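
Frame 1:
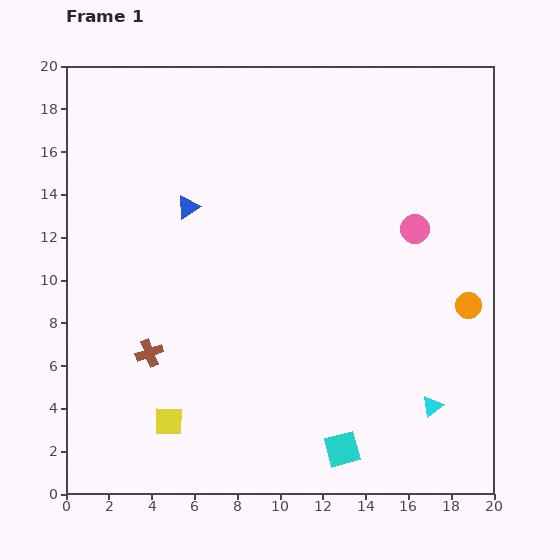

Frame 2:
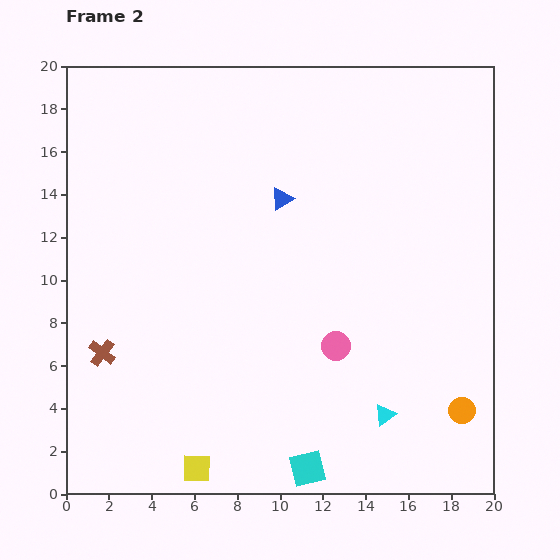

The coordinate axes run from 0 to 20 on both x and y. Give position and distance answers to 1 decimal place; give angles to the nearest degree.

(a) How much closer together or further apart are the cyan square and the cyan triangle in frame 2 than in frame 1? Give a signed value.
-0.3

Distance in frame 1: 4.7. Distance in frame 2: 4.4.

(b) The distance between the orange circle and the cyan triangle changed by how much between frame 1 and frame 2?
-1.4

Distance in frame 1: 5.0. Distance in frame 2: 3.6.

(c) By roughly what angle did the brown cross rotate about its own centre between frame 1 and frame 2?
33° counter-clockwise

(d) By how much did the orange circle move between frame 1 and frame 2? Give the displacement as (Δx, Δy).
(-0.3, -4.9)

The orange circle was at (18.8, 8.8) in frame 1 and (18.5, 3.9) in frame 2.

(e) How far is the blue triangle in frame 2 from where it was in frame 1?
4.4

The blue triangle moved from (5.7, 13.4) to (10.1, 13.8), a distance of √(4.4² + 0.4²) ≈ 4.4.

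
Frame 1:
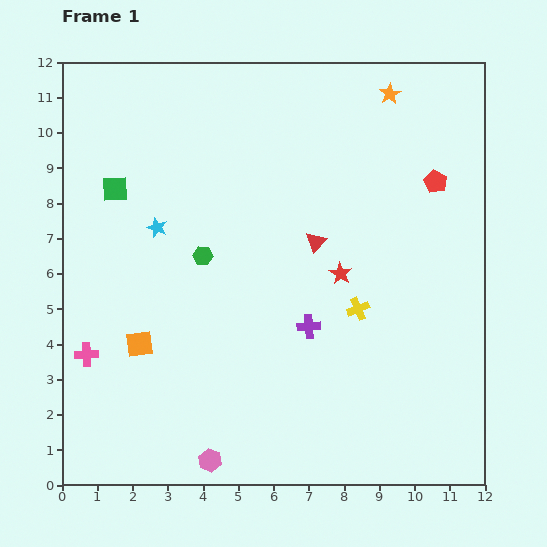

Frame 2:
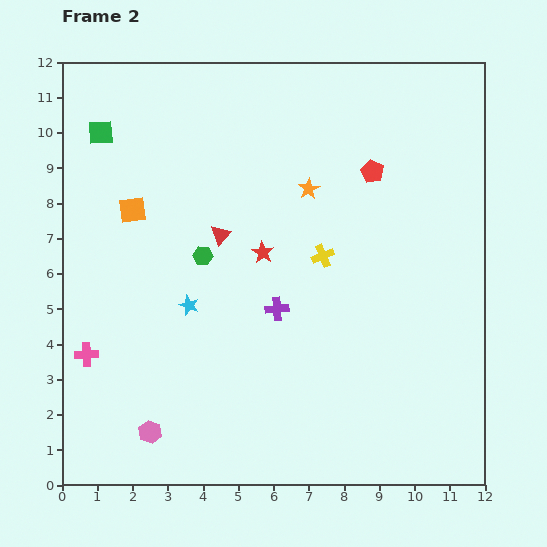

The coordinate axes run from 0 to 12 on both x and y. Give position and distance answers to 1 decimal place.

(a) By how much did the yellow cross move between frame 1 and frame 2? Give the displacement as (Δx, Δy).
(-1.0, 1.5)

The yellow cross was at (8.4, 5.0) in frame 1 and (7.4, 6.5) in frame 2.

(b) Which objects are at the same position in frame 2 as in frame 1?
the pink cross, the green hexagon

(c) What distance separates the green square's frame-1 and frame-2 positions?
1.6

The green square moved from (1.5, 8.4) to (1.1, 10.0), a distance of √(0.4² + 1.6²) ≈ 1.6.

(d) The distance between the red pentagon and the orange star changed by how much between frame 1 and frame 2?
-0.9

Distance in frame 1: 2.8. Distance in frame 2: 1.9.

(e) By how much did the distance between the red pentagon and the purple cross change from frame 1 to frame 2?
-0.8

Distance in frame 1: 5.5. Distance in frame 2: 4.7.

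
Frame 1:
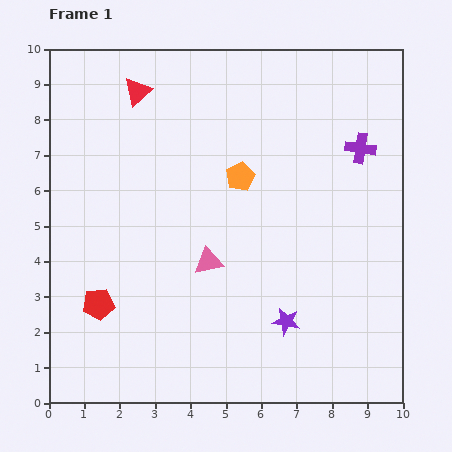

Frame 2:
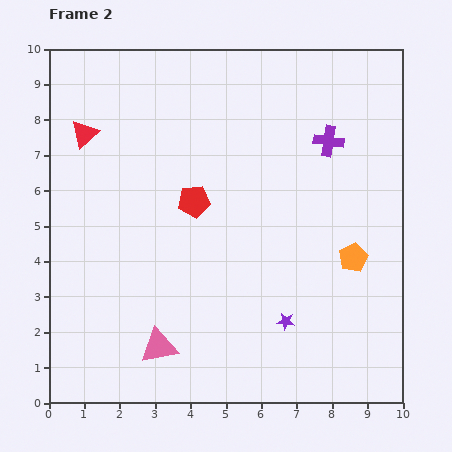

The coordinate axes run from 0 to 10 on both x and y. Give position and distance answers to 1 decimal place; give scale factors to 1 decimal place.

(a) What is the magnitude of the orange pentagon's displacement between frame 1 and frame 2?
3.9

The orange pentagon moved from (5.4, 6.4) to (8.6, 4.1), a distance of √(3.2² + 2.3²) ≈ 3.9.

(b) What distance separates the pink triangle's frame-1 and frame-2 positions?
2.8

The pink triangle moved from (4.5, 4.0) to (3.1, 1.6), a distance of √(1.4² + 2.4²) ≈ 2.8.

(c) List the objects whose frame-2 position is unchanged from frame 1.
the purple star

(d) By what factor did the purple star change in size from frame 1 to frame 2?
0.6×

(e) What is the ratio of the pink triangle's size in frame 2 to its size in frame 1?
1.3×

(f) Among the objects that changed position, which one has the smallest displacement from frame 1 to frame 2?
the purple cross

(moved 0.9)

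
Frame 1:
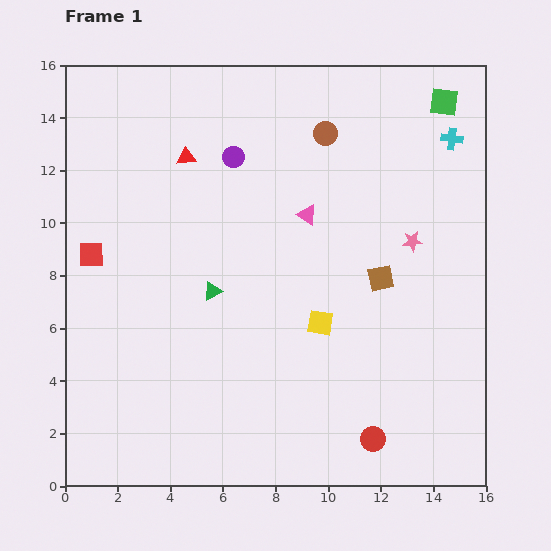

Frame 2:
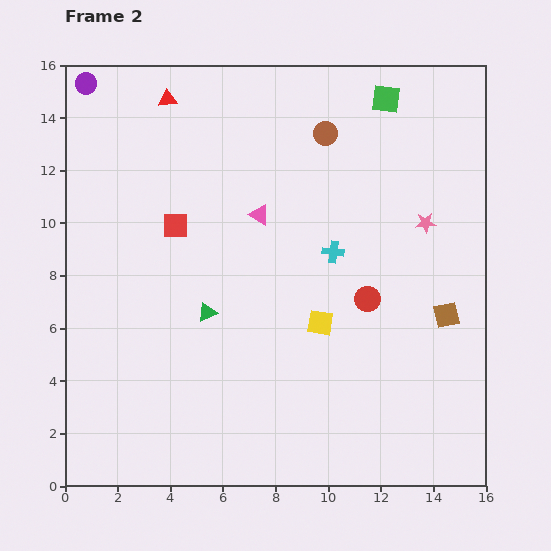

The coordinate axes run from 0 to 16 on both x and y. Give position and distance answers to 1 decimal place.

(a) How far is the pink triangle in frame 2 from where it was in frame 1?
1.8

The pink triangle moved from (9.2, 10.3) to (7.4, 10.3), a distance of √(1.8² + 0.0²) ≈ 1.8.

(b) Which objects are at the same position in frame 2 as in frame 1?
the brown circle, the yellow square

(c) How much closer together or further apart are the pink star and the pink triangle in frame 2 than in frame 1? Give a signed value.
+2.2

Distance in frame 1: 4.1. Distance in frame 2: 6.3.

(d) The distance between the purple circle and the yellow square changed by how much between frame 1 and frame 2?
+5.6

Distance in frame 1: 7.1. Distance in frame 2: 12.7.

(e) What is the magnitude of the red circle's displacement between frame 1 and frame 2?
5.3

The red circle moved from (11.7, 1.8) to (11.5, 7.1), a distance of √(0.2² + 5.3²) ≈ 5.3.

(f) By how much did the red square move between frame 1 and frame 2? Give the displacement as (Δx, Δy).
(3.2, 1.1)

The red square was at (1.0, 8.8) in frame 1 and (4.2, 9.9) in frame 2.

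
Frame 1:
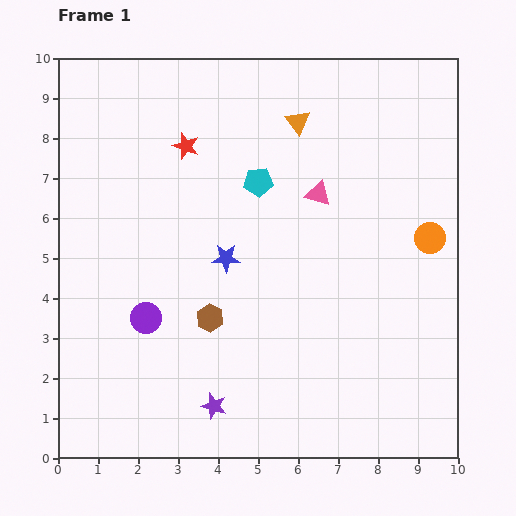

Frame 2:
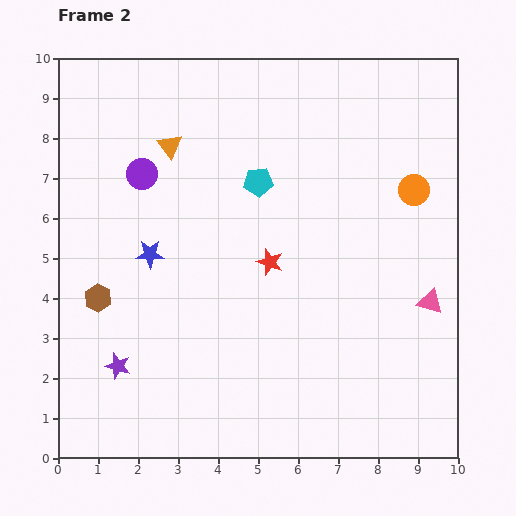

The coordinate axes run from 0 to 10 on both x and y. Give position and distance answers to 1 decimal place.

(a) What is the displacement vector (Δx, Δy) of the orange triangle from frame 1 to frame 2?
(-3.2, -0.6)

The orange triangle was at (6.0, 8.4) in frame 1 and (2.8, 7.8) in frame 2.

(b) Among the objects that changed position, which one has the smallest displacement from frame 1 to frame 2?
the orange circle

(moved 1.3)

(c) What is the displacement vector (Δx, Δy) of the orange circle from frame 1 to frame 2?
(-0.4, 1.2)

The orange circle was at (9.3, 5.5) in frame 1 and (8.9, 6.7) in frame 2.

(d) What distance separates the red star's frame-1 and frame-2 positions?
3.6

The red star moved from (3.2, 7.8) to (5.3, 4.9), a distance of √(2.1² + 2.9²) ≈ 3.6.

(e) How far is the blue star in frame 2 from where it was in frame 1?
1.9

The blue star moved from (4.2, 5.0) to (2.3, 5.1), a distance of √(1.9² + 0.1²) ≈ 1.9.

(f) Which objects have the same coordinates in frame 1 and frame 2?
the cyan pentagon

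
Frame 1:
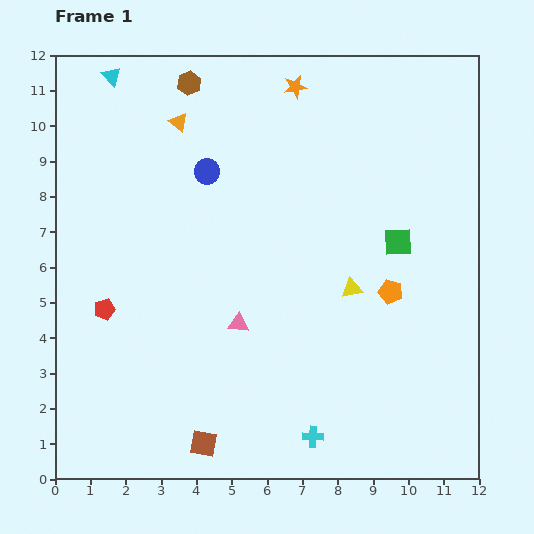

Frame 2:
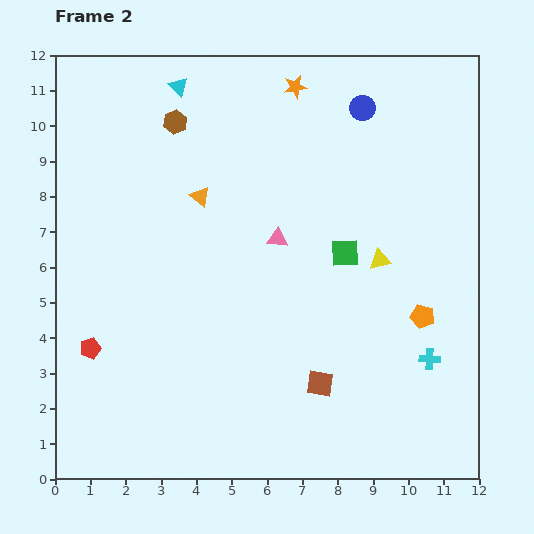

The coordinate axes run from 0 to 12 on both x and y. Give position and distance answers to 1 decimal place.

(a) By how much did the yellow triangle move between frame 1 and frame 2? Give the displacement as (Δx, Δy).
(0.8, 0.8)

The yellow triangle was at (8.4, 5.4) in frame 1 and (9.2, 6.2) in frame 2.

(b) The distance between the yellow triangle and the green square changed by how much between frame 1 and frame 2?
-0.8

Distance in frame 1: 1.8. Distance in frame 2: 1.0.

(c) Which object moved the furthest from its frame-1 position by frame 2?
the blue circle

(moved 4.8; next 4.0)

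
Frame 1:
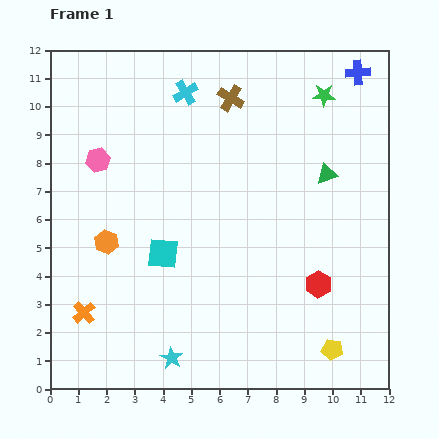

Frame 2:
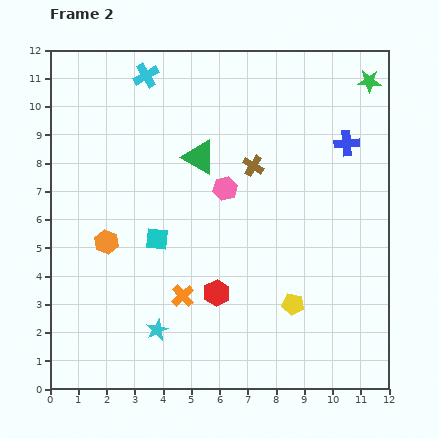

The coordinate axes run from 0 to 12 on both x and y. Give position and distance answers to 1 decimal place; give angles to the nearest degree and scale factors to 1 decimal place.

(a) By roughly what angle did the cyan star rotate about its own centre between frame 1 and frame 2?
16° clockwise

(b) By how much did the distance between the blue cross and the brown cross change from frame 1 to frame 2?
-1.2

Distance in frame 1: 4.6. Distance in frame 2: 3.4.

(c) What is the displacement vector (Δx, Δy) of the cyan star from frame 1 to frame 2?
(-0.5, 1.0)

The cyan star was at (4.3, 1.1) in frame 1 and (3.8, 2.1) in frame 2.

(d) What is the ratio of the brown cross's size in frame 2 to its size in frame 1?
0.8×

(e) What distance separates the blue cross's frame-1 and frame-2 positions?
2.5

The blue cross moved from (10.9, 11.2) to (10.5, 8.7), a distance of √(0.4² + 2.5²) ≈ 2.5.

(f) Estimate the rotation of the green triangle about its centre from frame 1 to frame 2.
48° clockwise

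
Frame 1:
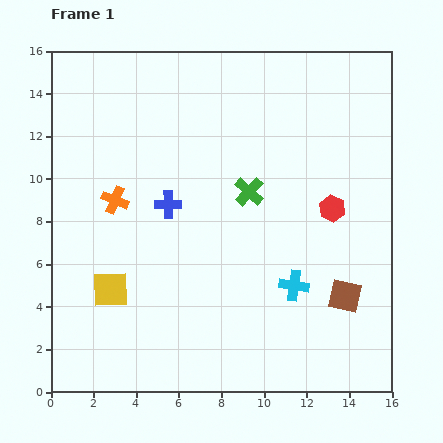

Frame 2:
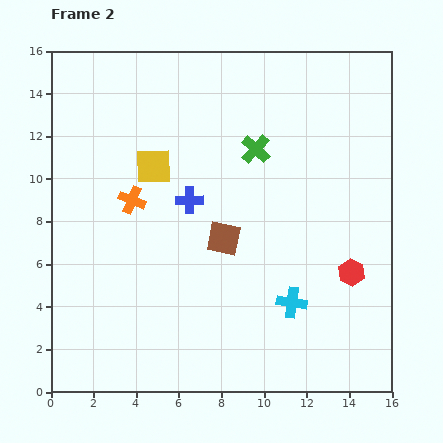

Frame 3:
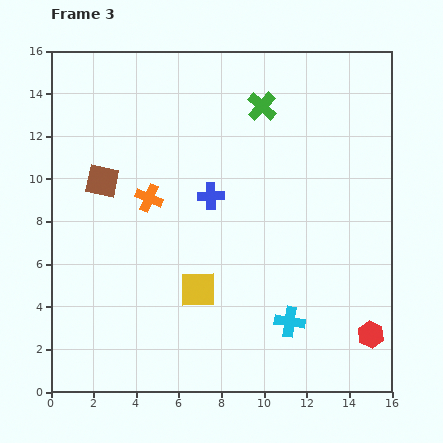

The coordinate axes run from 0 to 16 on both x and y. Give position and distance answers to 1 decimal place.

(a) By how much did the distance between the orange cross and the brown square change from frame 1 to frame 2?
-7.0

Distance in frame 1: 11.7. Distance in frame 2: 4.7.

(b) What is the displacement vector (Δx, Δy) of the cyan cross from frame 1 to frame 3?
(-0.2, -1.7)

The cyan cross was at (11.4, 5.0) in frame 1 and (11.2, 3.3) in frame 3.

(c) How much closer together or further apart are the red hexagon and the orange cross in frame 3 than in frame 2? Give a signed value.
+1.4

Distance in frame 2: 10.8. Distance in frame 3: 12.2.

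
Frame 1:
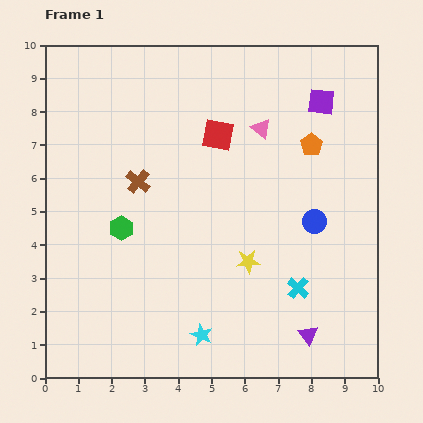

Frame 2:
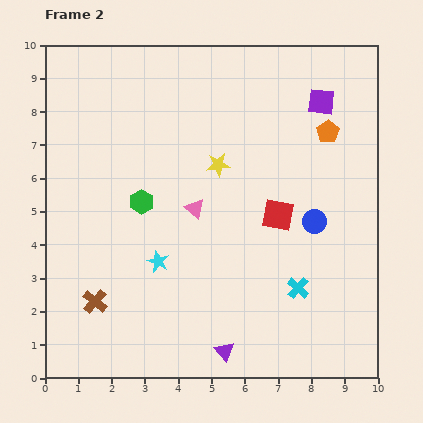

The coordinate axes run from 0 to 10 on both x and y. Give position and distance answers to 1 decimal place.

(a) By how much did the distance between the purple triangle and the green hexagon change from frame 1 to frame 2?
-1.3

Distance in frame 1: 6.4. Distance in frame 2: 5.1.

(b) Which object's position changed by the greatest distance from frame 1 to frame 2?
the brown cross

(moved 3.8; next 3.1)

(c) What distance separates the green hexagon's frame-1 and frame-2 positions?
1.0

The green hexagon moved from (2.3, 4.5) to (2.9, 5.3), a distance of √(0.6² + 0.8²) ≈ 1.0.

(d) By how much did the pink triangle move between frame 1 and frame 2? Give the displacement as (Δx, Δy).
(-2.0, -2.4)

The pink triangle was at (6.5, 7.5) in frame 1 and (4.5, 5.1) in frame 2.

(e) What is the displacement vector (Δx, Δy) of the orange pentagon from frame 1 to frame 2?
(0.5, 0.4)

The orange pentagon was at (8.0, 7.0) in frame 1 and (8.5, 7.4) in frame 2.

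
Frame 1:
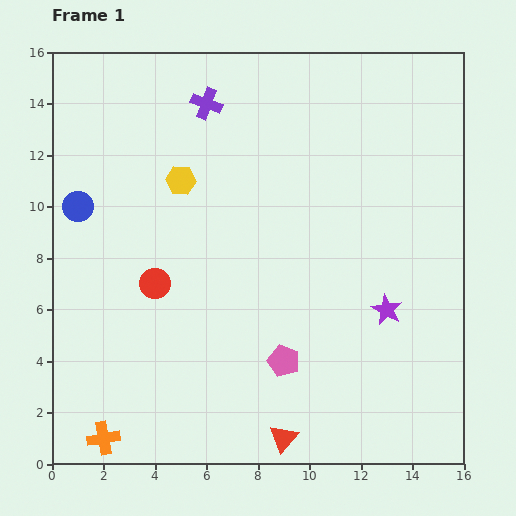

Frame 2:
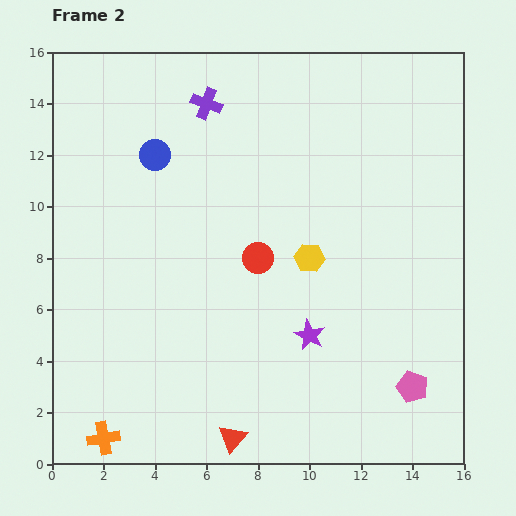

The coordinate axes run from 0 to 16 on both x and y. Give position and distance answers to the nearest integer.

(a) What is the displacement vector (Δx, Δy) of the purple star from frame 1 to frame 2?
(-3, -1)

The purple star was at (13, 6) in frame 1 and (10, 5) in frame 2.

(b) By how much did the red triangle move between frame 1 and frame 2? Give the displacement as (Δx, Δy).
(-2, 0)

The red triangle was at (9, 1) in frame 1 and (7, 1) in frame 2.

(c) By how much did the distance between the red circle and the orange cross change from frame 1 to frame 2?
+3

Distance in frame 1: 6. Distance in frame 2: 9.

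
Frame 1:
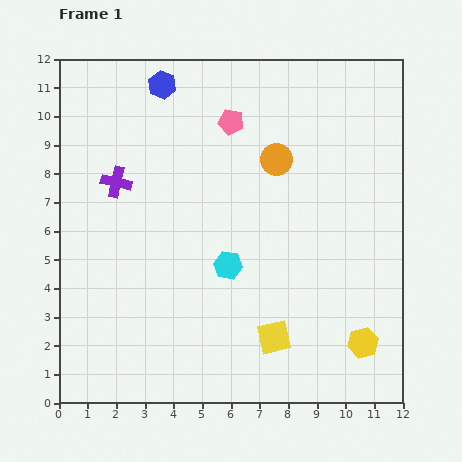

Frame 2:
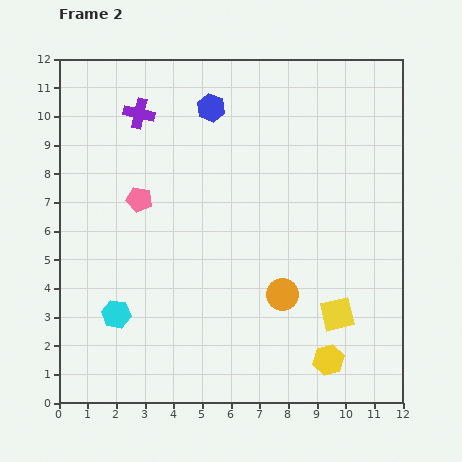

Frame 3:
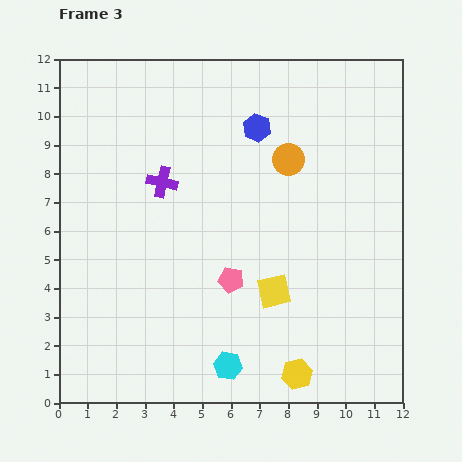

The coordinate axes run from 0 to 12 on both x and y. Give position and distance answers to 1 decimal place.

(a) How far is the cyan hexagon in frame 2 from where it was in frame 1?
4.3

The cyan hexagon moved from (5.9, 4.8) to (2.0, 3.1), a distance of √(3.9² + 1.7²) ≈ 4.3.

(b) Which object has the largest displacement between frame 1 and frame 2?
the orange circle

(moved 4.7; next 4.3)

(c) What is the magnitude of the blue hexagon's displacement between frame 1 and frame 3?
3.6

The blue hexagon moved from (3.6, 11.1) to (6.9, 9.6), a distance of √(3.3² + 1.5²) ≈ 3.6.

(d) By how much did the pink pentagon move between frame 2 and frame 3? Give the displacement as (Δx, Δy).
(3.2, -2.8)

The pink pentagon was at (2.8, 7.1) in frame 2 and (6.0, 4.3) in frame 3.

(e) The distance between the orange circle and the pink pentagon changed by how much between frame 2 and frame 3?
-1.3

Distance in frame 2: 6.0. Distance in frame 3: 4.7.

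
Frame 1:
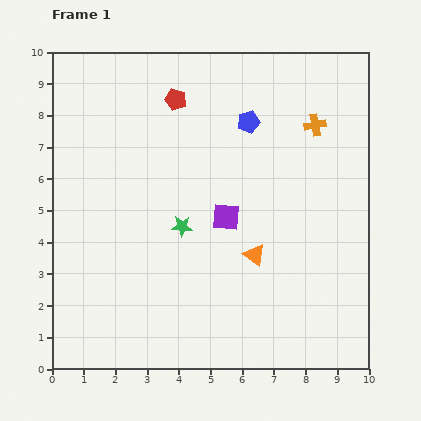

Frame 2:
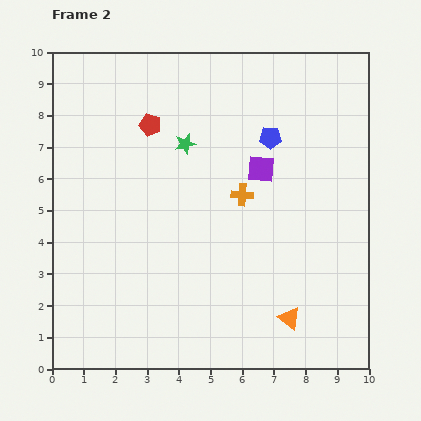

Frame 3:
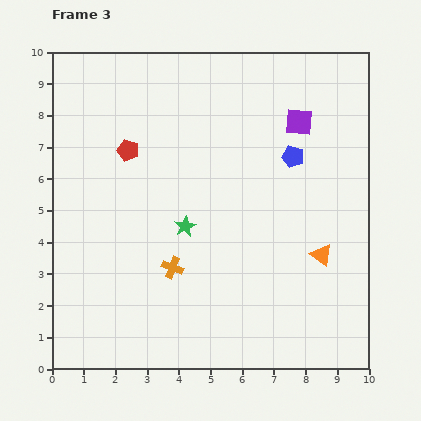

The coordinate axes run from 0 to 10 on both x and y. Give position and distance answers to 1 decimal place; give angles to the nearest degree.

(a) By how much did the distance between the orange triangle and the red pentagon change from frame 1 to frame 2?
+2.0

Distance in frame 1: 5.5. Distance in frame 2: 7.5.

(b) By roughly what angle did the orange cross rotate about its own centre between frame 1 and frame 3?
31° clockwise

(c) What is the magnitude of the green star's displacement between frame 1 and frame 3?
0.1

The green star moved from (4.1, 4.5) to (4.2, 4.5), a distance of √(0.1² + 0.0²) ≈ 0.1.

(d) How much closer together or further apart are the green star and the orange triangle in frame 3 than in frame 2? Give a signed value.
-2.0

Distance in frame 2: 6.4. Distance in frame 3: 4.4.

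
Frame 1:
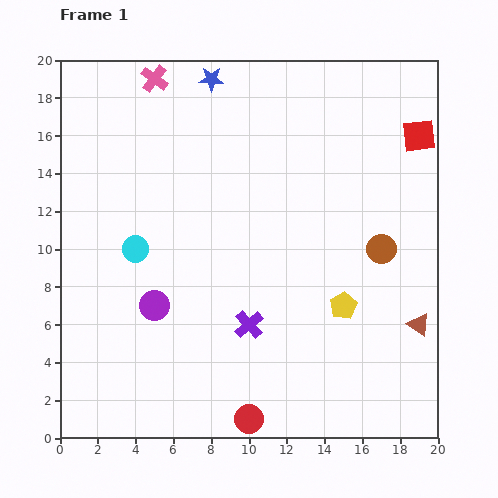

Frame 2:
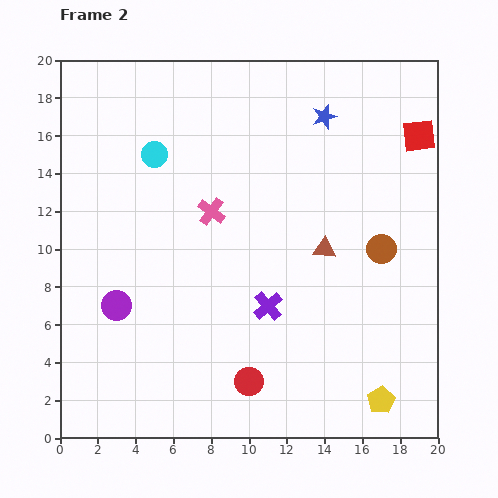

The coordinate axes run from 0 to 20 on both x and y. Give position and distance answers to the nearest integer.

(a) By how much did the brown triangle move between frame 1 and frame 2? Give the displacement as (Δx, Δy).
(-5, 4)

The brown triangle was at (19, 6) in frame 1 and (14, 10) in frame 2.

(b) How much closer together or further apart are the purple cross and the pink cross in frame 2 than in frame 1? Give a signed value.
-8

Distance in frame 1: 14. Distance in frame 2: 6.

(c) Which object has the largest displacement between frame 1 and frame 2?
the pink cross

(moved 8; next 6)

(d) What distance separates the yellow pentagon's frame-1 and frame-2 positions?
5

The yellow pentagon moved from (15, 7) to (17, 2), a distance of √(2² + 5²) ≈ 5.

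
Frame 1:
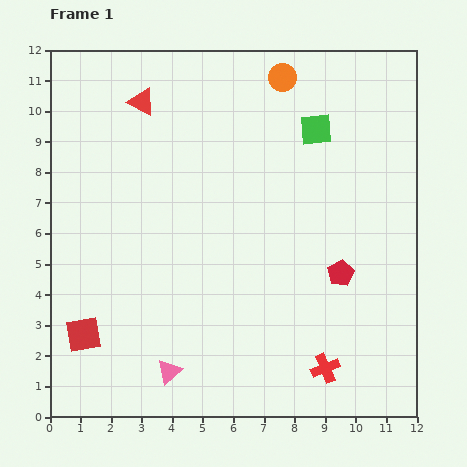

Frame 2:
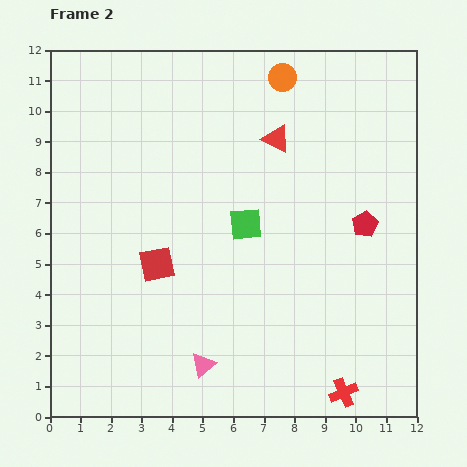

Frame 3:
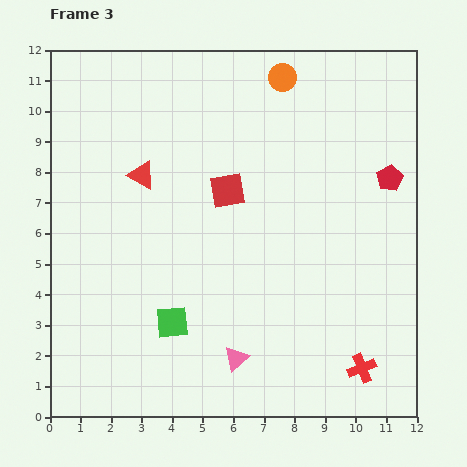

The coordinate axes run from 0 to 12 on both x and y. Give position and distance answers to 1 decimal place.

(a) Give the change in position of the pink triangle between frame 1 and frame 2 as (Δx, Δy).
(1.1, 0.2)

The pink triangle was at (3.9, 1.5) in frame 1 and (5.0, 1.7) in frame 2.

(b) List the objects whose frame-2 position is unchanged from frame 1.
the orange circle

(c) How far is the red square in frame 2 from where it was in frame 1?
3.3

The red square moved from (1.1, 2.7) to (3.5, 5.0), a distance of √(2.4² + 2.3²) ≈ 3.3.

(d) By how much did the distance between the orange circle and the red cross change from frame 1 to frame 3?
+0.2

Distance in frame 1: 9.6. Distance in frame 3: 9.8.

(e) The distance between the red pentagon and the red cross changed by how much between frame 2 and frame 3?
+0.8

Distance in frame 2: 5.5. Distance in frame 3: 6.3.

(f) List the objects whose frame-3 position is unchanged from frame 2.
the orange circle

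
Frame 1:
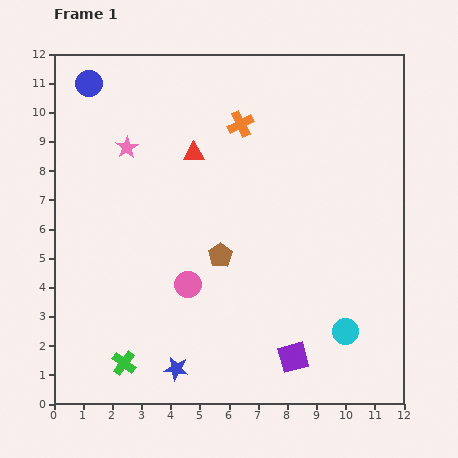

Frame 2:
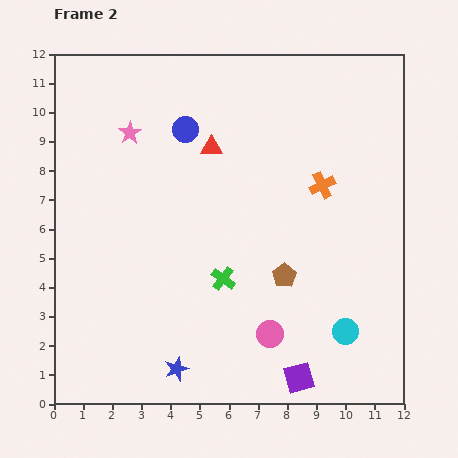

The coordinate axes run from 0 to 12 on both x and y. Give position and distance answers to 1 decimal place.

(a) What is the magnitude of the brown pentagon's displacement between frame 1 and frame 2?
2.3

The brown pentagon moved from (5.7, 5.1) to (7.9, 4.4), a distance of √(2.2² + 0.7²) ≈ 2.3.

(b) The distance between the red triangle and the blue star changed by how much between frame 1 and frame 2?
+0.3

Distance in frame 1: 7.4. Distance in frame 2: 7.7.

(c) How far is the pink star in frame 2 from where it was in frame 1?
0.5

The pink star moved from (2.5, 8.8) to (2.6, 9.3), a distance of √(0.1² + 0.5²) ≈ 0.5.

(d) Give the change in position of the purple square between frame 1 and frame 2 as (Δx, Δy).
(0.2, -0.7)

The purple square was at (8.2, 1.6) in frame 1 and (8.4, 0.9) in frame 2.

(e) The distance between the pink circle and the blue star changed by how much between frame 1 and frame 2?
+0.5

Distance in frame 1: 2.9. Distance in frame 2: 3.4.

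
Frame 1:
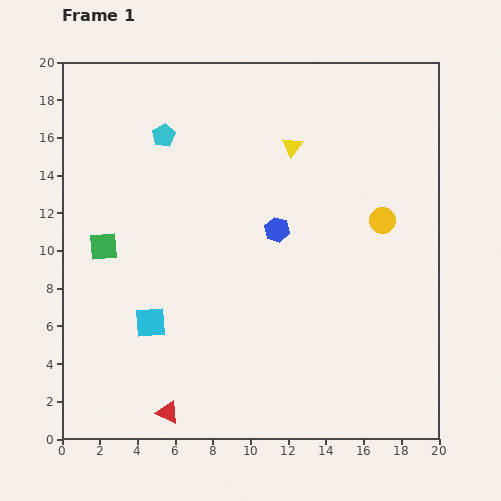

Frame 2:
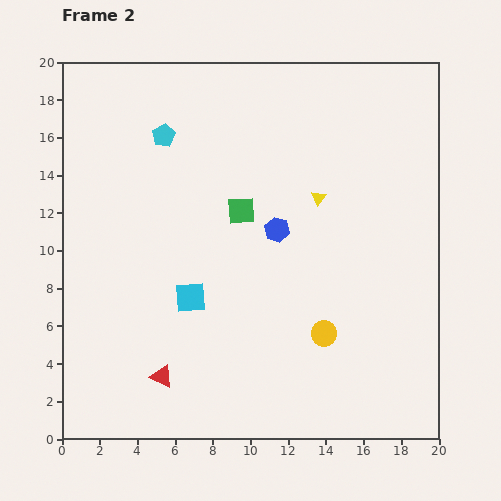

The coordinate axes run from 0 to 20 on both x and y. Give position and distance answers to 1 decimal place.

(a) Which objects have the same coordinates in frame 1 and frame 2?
the cyan pentagon, the blue hexagon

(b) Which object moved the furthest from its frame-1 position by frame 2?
the green square

(moved 7.5; next 6.8)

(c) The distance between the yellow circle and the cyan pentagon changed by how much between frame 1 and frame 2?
+1.1

Distance in frame 1: 12.4. Distance in frame 2: 13.5.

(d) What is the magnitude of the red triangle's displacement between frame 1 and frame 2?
1.9

The red triangle moved from (5.6, 1.4) to (5.3, 3.3), a distance of √(0.3² + 1.9²) ≈ 1.9.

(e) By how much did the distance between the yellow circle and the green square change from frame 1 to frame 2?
-7.1

Distance in frame 1: 14.9. Distance in frame 2: 7.8.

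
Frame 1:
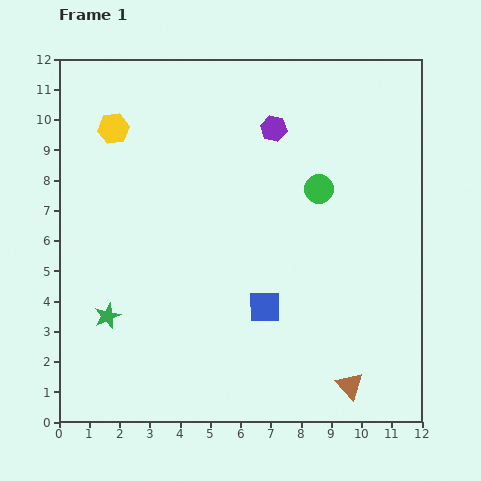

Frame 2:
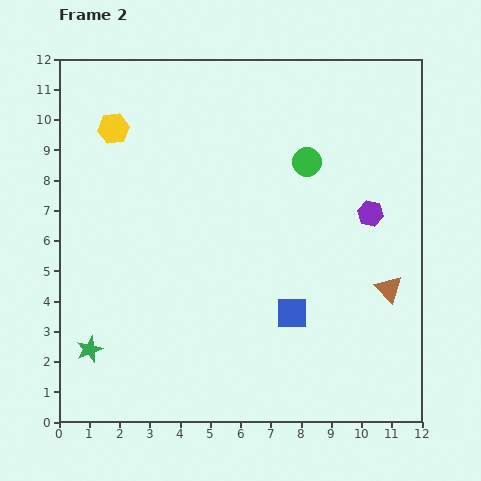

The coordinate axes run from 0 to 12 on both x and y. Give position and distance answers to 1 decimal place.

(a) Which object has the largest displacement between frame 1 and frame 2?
the purple hexagon

(moved 4.3; next 3.5)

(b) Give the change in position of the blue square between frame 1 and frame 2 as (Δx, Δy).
(0.9, -0.2)

The blue square was at (6.8, 3.8) in frame 1 and (7.7, 3.6) in frame 2.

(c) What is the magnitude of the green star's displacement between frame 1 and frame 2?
1.3

The green star moved from (1.6, 3.5) to (1.0, 2.4), a distance of √(0.6² + 1.1²) ≈ 1.3.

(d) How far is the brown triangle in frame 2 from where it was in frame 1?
3.5

The brown triangle moved from (9.6, 1.2) to (10.9, 4.4), a distance of √(1.3² + 3.2²) ≈ 3.5.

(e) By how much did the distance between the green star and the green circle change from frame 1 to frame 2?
+1.3

Distance in frame 1: 8.2. Distance in frame 2: 9.5.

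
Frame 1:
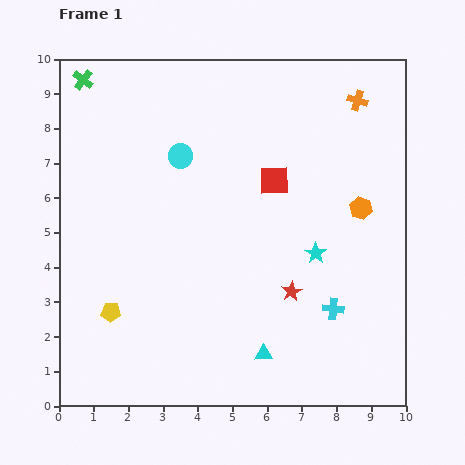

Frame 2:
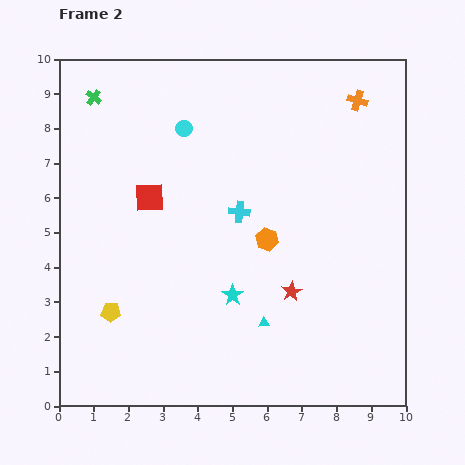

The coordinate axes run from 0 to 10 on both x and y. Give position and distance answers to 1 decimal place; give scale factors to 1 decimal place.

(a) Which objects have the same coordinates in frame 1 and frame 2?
the red star, the orange cross, the yellow pentagon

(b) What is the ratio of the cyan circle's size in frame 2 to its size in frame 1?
0.7×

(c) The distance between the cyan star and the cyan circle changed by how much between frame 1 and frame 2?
+0.2

Distance in frame 1: 4.8. Distance in frame 2: 5.0.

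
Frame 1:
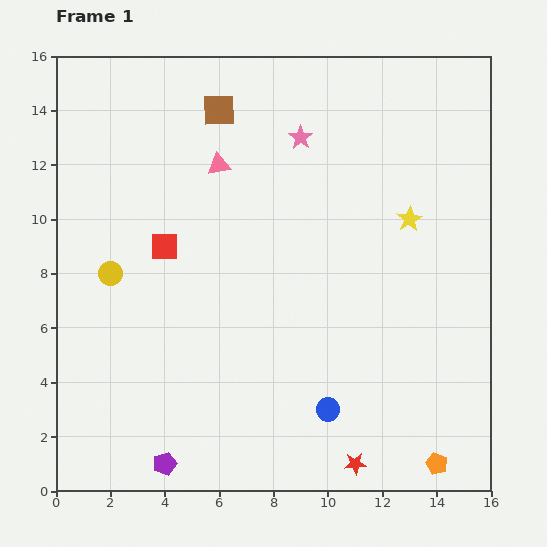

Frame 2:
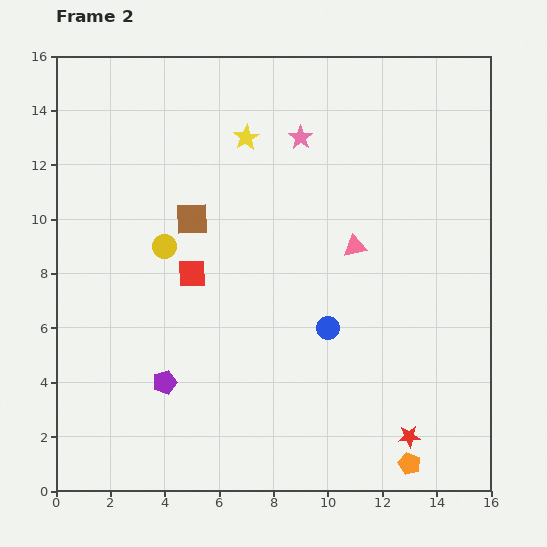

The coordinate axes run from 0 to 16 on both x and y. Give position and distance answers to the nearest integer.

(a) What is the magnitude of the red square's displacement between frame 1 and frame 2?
1

The red square moved from (4, 9) to (5, 8), a distance of √(1² + 1²) ≈ 1.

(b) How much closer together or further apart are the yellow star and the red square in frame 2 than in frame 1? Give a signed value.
-4

Distance in frame 1: 9. Distance in frame 2: 5.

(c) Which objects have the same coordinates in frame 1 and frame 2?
the pink star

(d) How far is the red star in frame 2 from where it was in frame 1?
2

The red star moved from (11, 1) to (13, 2), a distance of √(2² + 1²) ≈ 2.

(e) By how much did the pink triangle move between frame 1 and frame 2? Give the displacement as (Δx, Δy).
(5, -3)

The pink triangle was at (6, 12) in frame 1 and (11, 9) in frame 2.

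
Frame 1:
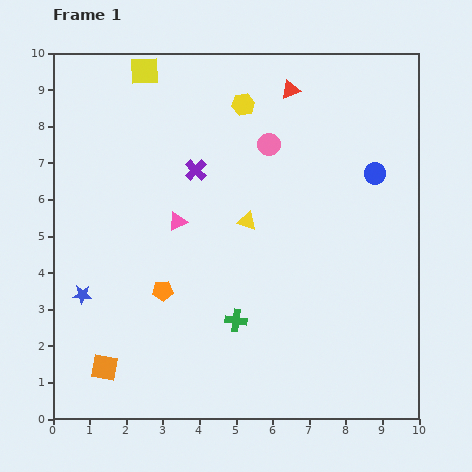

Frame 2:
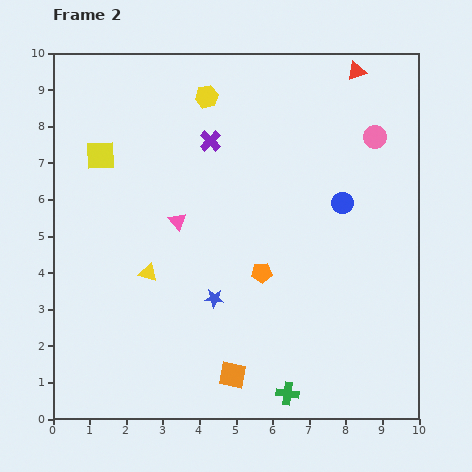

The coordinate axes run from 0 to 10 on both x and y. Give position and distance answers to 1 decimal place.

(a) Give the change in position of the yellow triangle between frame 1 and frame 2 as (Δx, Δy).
(-2.7, -1.4)

The yellow triangle was at (5.3, 5.4) in frame 1 and (2.6, 4.0) in frame 2.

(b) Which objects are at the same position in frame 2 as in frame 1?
the pink triangle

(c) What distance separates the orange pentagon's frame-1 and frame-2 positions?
2.7

The orange pentagon moved from (3.0, 3.5) to (5.7, 4.0), a distance of √(2.7² + 0.5²) ≈ 2.7.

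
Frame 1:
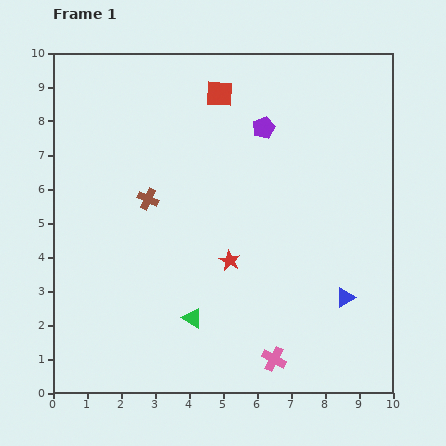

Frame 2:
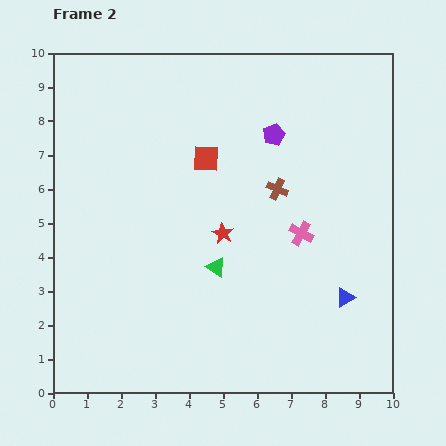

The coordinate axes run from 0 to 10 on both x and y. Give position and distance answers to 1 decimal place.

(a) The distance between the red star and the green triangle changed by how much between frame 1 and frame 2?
-1.0

Distance in frame 1: 2.0. Distance in frame 2: 1.0.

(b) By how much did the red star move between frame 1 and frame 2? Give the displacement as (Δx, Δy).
(-0.2, 0.8)

The red star was at (5.2, 3.9) in frame 1 and (5.0, 4.7) in frame 2.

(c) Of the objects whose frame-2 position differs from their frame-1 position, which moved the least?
the purple pentagon

(moved 0.4)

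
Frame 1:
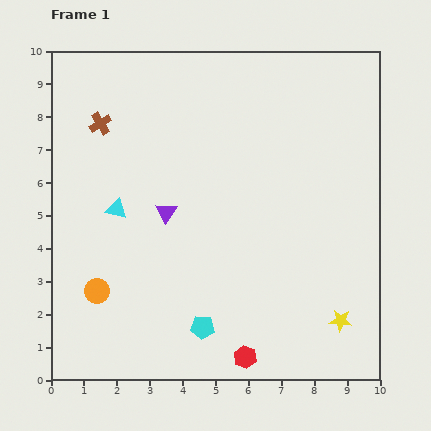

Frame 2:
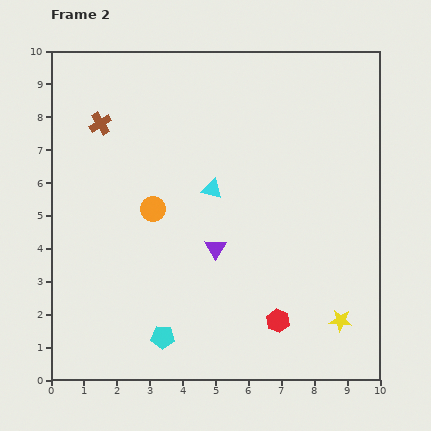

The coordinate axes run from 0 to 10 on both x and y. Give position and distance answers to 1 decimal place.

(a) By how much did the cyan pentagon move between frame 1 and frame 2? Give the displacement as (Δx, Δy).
(-1.2, -0.3)

The cyan pentagon was at (4.6, 1.6) in frame 1 and (3.4, 1.3) in frame 2.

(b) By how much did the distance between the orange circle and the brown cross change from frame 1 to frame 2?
-2.0

Distance in frame 1: 5.1. Distance in frame 2: 3.1.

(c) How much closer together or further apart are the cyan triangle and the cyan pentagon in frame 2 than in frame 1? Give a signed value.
+0.3

Distance in frame 1: 4.4. Distance in frame 2: 4.7.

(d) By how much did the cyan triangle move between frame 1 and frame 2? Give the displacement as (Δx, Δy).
(2.9, 0.6)

The cyan triangle was at (2.0, 5.2) in frame 1 and (4.9, 5.8) in frame 2.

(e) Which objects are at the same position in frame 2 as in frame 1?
the yellow star, the brown cross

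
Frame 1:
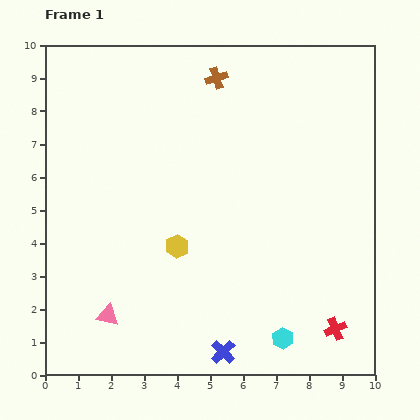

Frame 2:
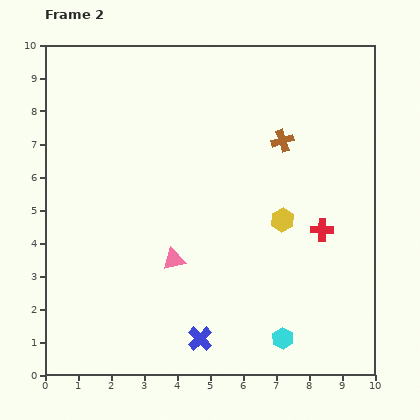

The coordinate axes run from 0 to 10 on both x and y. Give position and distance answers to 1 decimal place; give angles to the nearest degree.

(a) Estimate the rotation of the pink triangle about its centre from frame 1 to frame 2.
29° counter-clockwise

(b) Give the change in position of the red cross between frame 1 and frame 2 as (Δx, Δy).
(-0.4, 3.0)

The red cross was at (8.8, 1.4) in frame 1 and (8.4, 4.4) in frame 2.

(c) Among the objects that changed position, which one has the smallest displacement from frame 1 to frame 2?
the blue cross

(moved 0.8)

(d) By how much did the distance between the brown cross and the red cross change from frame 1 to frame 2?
-5.4

Distance in frame 1: 8.4. Distance in frame 2: 3.0.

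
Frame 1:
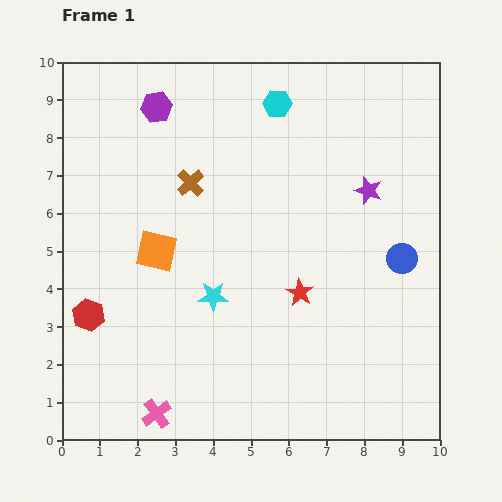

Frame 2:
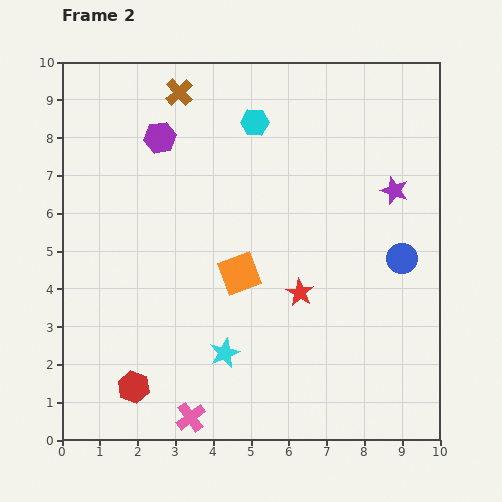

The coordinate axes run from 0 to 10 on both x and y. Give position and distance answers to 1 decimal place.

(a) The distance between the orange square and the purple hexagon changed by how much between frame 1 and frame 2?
+0.4

Distance in frame 1: 3.8. Distance in frame 2: 4.2.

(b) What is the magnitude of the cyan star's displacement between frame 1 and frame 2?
1.5

The cyan star moved from (4.0, 3.8) to (4.3, 2.3), a distance of √(0.3² + 1.5²) ≈ 1.5.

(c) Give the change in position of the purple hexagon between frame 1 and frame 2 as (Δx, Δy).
(0.1, -0.8)

The purple hexagon was at (2.5, 8.8) in frame 1 and (2.6, 8.0) in frame 2.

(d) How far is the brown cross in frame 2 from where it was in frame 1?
2.4

The brown cross moved from (3.4, 6.8) to (3.1, 9.2), a distance of √(0.3² + 2.4²) ≈ 2.4.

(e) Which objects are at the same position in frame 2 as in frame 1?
the red star, the blue circle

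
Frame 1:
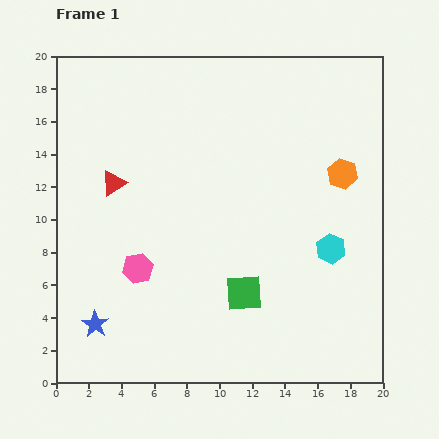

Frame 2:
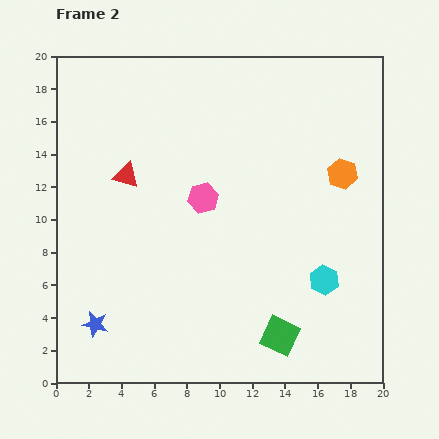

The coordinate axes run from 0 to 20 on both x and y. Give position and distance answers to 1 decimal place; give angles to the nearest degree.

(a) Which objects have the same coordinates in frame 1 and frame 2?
the blue star, the orange hexagon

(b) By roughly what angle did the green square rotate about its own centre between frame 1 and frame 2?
30° clockwise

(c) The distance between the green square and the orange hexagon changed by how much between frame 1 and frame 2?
+1.2

Distance in frame 1: 9.4. Distance in frame 2: 10.6.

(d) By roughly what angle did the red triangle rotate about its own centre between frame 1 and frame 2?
48° clockwise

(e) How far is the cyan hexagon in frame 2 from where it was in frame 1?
1.9

The cyan hexagon moved from (16.8, 8.2) to (16.4, 6.3), a distance of √(0.4² + 1.9²) ≈ 1.9.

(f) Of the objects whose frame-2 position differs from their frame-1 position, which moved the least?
the red triangle

(moved 0.9)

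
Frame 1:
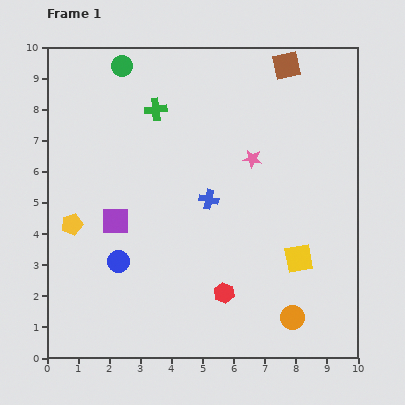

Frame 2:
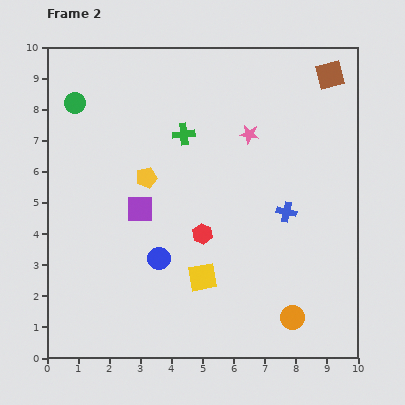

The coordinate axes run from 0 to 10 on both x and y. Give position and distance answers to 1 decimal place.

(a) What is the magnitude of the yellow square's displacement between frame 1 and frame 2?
3.2

The yellow square moved from (8.1, 3.2) to (5.0, 2.6), a distance of √(3.1² + 0.6²) ≈ 3.2.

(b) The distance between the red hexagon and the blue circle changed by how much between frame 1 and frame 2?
-1.9

Distance in frame 1: 3.5. Distance in frame 2: 1.6.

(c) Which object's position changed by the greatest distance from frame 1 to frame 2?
the yellow square

(moved 3.2; next 2.8)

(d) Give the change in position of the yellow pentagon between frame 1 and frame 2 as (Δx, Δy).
(2.4, 1.5)

The yellow pentagon was at (0.8, 4.3) in frame 1 and (3.2, 5.8) in frame 2.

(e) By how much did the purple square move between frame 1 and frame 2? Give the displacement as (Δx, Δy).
(0.8, 0.4)

The purple square was at (2.2, 4.4) in frame 1 and (3.0, 4.8) in frame 2.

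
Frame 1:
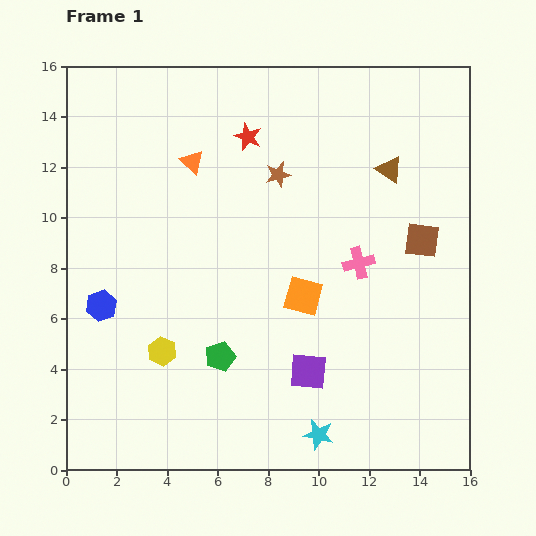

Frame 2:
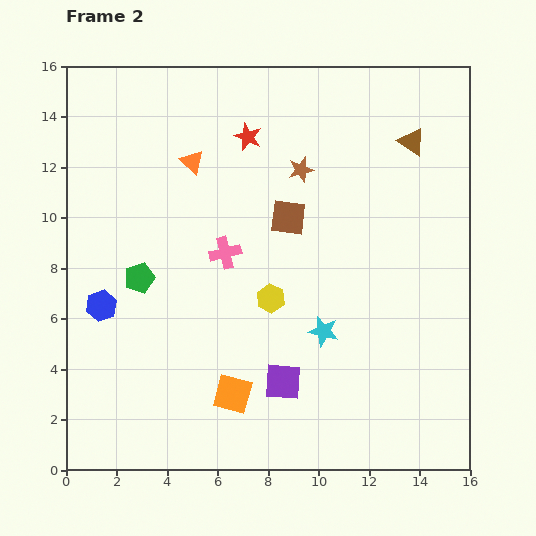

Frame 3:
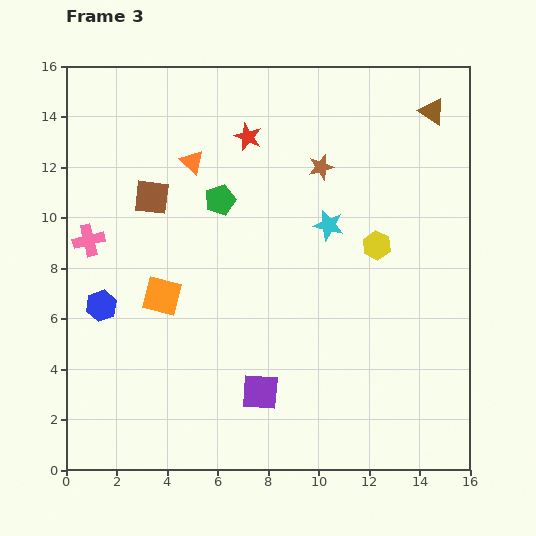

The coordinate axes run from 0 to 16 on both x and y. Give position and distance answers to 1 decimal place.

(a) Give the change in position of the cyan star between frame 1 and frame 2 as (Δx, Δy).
(0.2, 4.1)

The cyan star was at (10.0, 1.4) in frame 1 and (10.2, 5.5) in frame 2.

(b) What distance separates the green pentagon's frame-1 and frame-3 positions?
6.2

The green pentagon moved from (6.1, 4.5) to (6.1, 10.7), a distance of √(0.0² + 6.2²) ≈ 6.2.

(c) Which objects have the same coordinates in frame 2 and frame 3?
the blue hexagon, the orange triangle, the red star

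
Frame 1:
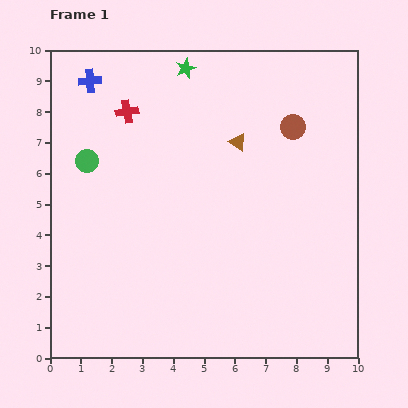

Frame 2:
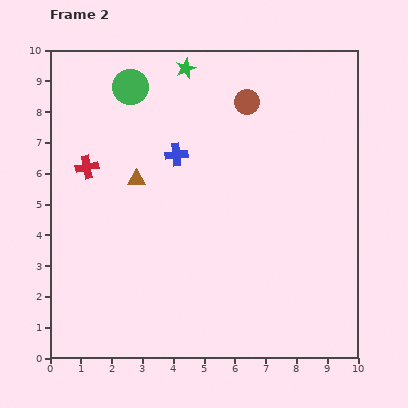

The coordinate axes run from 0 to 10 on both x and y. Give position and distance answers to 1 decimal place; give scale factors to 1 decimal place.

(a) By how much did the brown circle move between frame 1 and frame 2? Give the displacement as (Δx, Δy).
(-1.5, 0.8)

The brown circle was at (7.9, 7.5) in frame 1 and (6.4, 8.3) in frame 2.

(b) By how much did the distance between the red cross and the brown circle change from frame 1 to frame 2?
+0.2

Distance in frame 1: 5.4. Distance in frame 2: 5.6.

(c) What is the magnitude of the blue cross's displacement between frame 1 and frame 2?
3.7

The blue cross moved from (1.3, 9.0) to (4.1, 6.6), a distance of √(2.8² + 2.4²) ≈ 3.7.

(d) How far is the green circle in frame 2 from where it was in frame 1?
2.8

The green circle moved from (1.2, 6.4) to (2.6, 8.8), a distance of √(1.4² + 2.4²) ≈ 2.8.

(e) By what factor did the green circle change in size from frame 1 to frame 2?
1.6×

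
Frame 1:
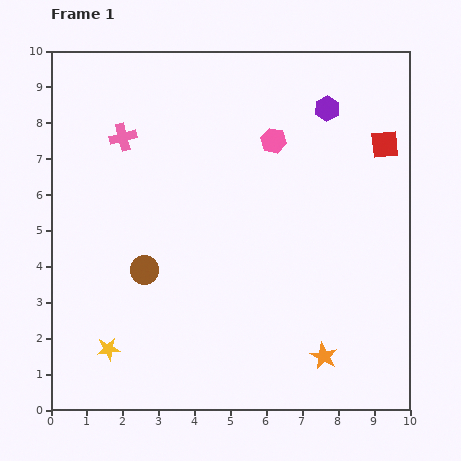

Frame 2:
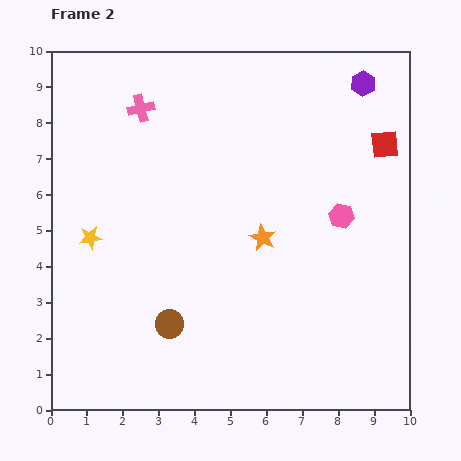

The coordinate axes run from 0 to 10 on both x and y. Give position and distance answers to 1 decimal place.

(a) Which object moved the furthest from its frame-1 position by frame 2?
the orange star

(moved 3.7; next 3.1)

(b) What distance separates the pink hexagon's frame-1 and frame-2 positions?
2.8

The pink hexagon moved from (6.2, 7.5) to (8.1, 5.4), a distance of √(1.9² + 2.1²) ≈ 2.8.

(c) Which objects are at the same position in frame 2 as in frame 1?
the red square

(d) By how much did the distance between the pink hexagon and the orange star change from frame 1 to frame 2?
-3.9

Distance in frame 1: 6.2. Distance in frame 2: 2.3.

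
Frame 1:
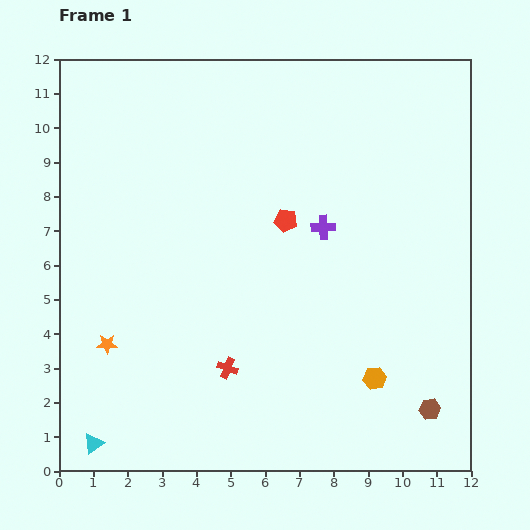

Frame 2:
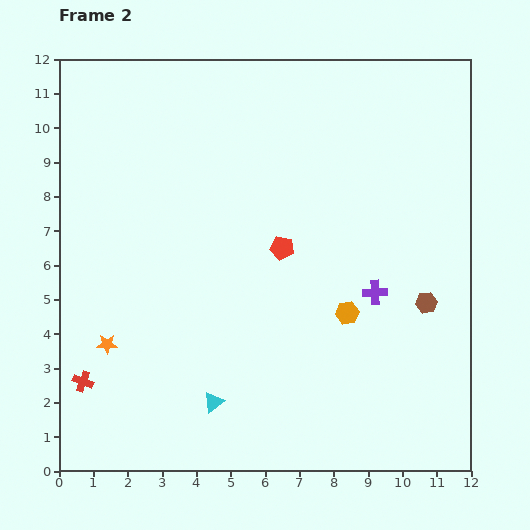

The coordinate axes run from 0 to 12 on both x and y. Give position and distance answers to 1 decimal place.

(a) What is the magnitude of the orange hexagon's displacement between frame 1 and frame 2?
2.1

The orange hexagon moved from (9.2, 2.7) to (8.4, 4.6), a distance of √(0.8² + 1.9²) ≈ 2.1.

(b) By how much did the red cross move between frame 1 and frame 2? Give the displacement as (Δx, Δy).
(-4.2, -0.4)

The red cross was at (4.9, 3.0) in frame 1 and (0.7, 2.6) in frame 2.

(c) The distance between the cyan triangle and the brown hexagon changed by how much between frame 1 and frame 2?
-3.1

Distance in frame 1: 9.9. Distance in frame 2: 6.8.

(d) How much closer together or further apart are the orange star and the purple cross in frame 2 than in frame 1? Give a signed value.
+0.7

Distance in frame 1: 7.2. Distance in frame 2: 7.9.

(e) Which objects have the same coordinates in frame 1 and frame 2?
the orange star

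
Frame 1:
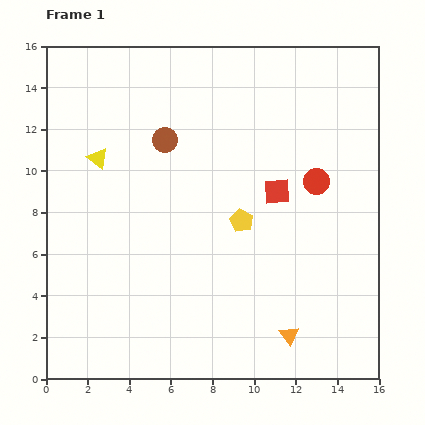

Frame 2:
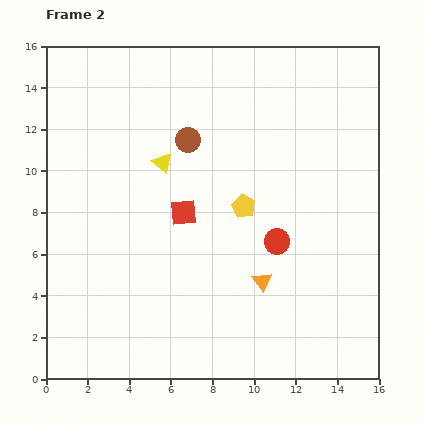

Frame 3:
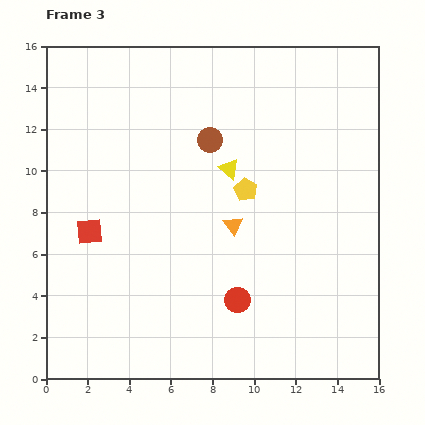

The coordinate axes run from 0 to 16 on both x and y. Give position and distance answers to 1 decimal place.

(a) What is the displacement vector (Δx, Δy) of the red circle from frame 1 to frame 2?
(-1.9, -2.9)

The red circle was at (13.0, 9.5) in frame 1 and (11.1, 6.6) in frame 2.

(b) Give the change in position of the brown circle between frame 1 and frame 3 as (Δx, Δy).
(2.2, 0.0)

The brown circle was at (5.7, 11.5) in frame 1 and (7.9, 11.5) in frame 3.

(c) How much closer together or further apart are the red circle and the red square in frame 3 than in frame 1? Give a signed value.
+5.8

Distance in frame 1: 2.0. Distance in frame 3: 7.8.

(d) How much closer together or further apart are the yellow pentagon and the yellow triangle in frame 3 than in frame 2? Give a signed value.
-3.1

Distance in frame 2: 4.4. Distance in frame 3: 1.3.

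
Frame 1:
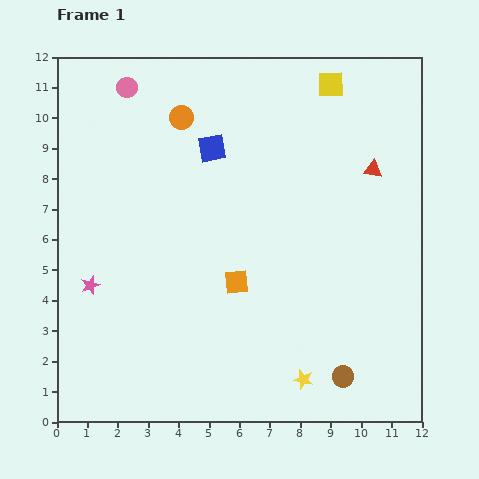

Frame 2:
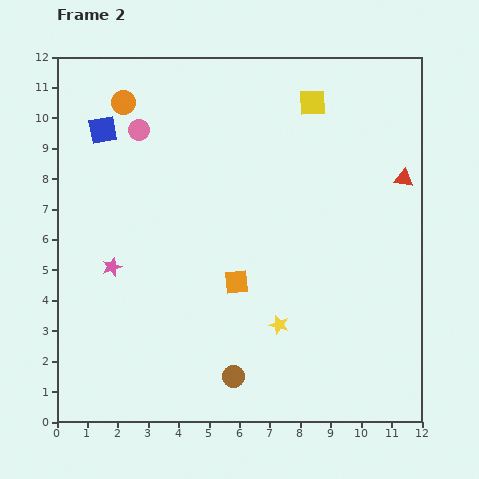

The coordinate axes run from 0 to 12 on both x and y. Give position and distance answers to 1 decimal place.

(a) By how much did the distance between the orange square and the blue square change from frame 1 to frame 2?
+2.2

Distance in frame 1: 4.5. Distance in frame 2: 6.7.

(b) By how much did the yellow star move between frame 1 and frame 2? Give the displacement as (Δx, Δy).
(-0.8, 1.8)

The yellow star was at (8.1, 1.4) in frame 1 and (7.3, 3.2) in frame 2.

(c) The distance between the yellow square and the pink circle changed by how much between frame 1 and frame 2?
-0.9

Distance in frame 1: 6.7. Distance in frame 2: 5.8.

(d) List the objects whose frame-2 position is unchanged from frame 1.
the orange square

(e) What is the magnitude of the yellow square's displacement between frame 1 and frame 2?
0.8

The yellow square moved from (9.0, 11.1) to (8.4, 10.5), a distance of √(0.6² + 0.6²) ≈ 0.8.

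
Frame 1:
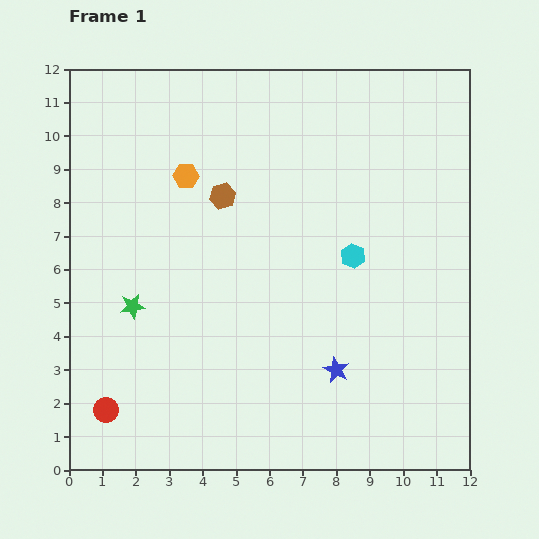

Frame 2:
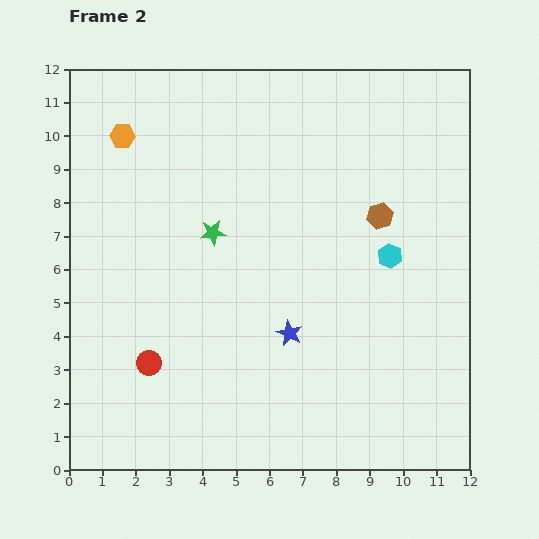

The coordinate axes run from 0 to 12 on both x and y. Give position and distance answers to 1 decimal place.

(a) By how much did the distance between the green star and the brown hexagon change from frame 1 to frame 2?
+0.7

Distance in frame 1: 4.3. Distance in frame 2: 5.0.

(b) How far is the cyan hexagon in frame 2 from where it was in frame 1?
1.1

The cyan hexagon moved from (8.5, 6.4) to (9.6, 6.4), a distance of √(1.1² + 0.0²) ≈ 1.1.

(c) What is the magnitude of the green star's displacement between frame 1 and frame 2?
3.3

The green star moved from (1.9, 4.9) to (4.3, 7.1), a distance of √(2.4² + 2.2²) ≈ 3.3.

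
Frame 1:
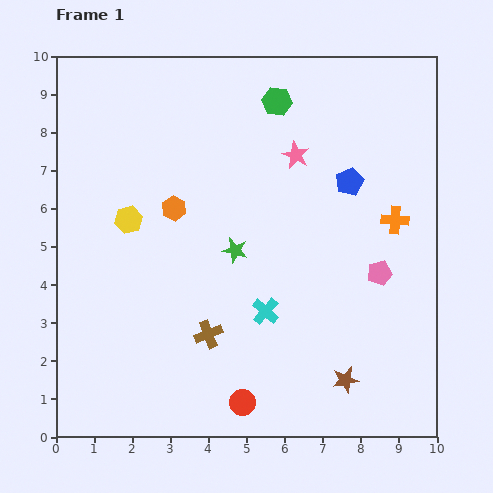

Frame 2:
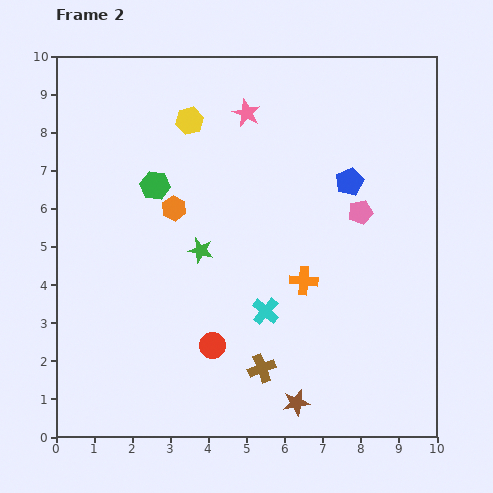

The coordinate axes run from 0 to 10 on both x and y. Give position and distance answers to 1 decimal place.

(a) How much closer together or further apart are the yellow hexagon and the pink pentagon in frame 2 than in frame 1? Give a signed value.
-1.6

Distance in frame 1: 6.7. Distance in frame 2: 5.1.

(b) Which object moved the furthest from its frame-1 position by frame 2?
the green hexagon

(moved 3.9; next 3.1)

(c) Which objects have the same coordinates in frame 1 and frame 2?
the orange hexagon, the blue pentagon, the cyan cross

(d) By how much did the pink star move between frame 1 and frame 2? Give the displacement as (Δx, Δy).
(-1.3, 1.1)

The pink star was at (6.3, 7.4) in frame 1 and (5.0, 8.5) in frame 2.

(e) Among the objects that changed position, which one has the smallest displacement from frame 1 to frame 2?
the green star

(moved 0.9)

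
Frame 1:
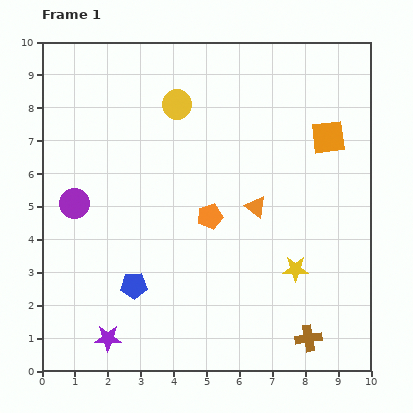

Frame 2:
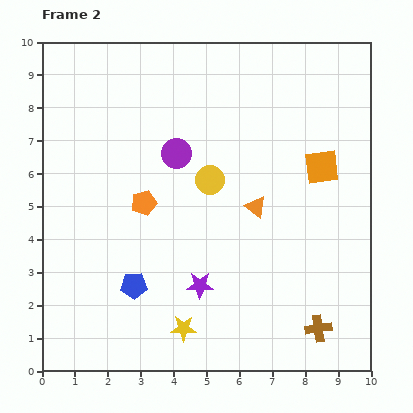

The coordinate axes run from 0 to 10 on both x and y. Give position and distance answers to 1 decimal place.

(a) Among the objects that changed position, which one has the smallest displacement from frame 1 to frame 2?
the brown cross

(moved 0.4)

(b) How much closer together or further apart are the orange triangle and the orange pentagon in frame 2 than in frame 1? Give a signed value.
+2.0

Distance in frame 1: 1.4. Distance in frame 2: 3.4.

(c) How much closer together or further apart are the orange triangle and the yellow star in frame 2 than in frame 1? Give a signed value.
+2.1

Distance in frame 1: 2.2. Distance in frame 2: 4.3.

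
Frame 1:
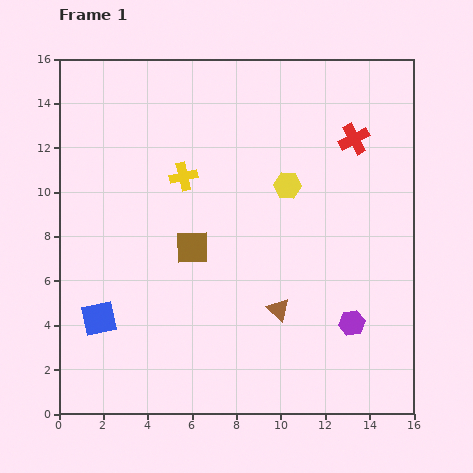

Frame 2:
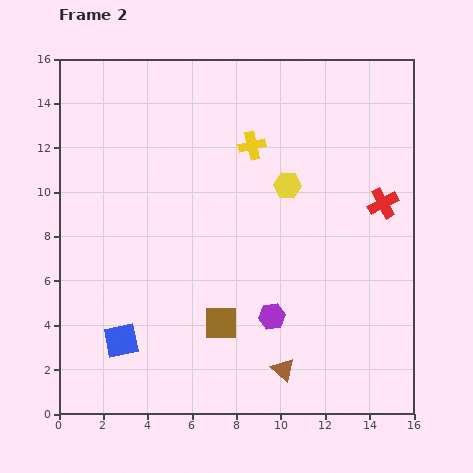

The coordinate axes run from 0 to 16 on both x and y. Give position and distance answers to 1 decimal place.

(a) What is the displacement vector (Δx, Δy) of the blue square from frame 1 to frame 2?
(1.0, -1.0)

The blue square was at (1.8, 4.3) in frame 1 and (2.8, 3.3) in frame 2.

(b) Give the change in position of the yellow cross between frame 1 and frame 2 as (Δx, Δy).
(3.1, 1.4)

The yellow cross was at (5.6, 10.7) in frame 1 and (8.7, 12.1) in frame 2.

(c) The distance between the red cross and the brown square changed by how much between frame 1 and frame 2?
+0.3

Distance in frame 1: 8.8. Distance in frame 2: 9.1.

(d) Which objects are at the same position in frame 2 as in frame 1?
the yellow hexagon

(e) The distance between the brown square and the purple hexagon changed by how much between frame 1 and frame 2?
-5.7

Distance in frame 1: 8.0. Distance in frame 2: 2.3.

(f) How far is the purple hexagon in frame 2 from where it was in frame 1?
3.6

The purple hexagon moved from (13.2, 4.1) to (9.6, 4.4), a distance of √(3.6² + 0.3²) ≈ 3.6.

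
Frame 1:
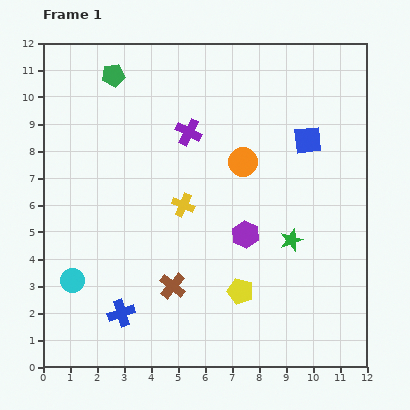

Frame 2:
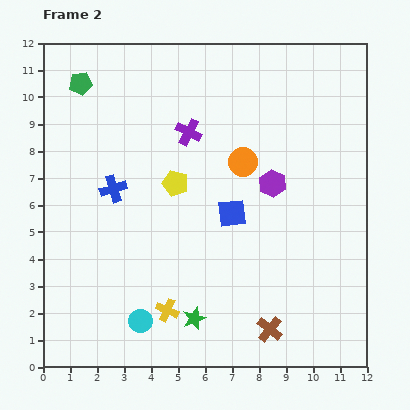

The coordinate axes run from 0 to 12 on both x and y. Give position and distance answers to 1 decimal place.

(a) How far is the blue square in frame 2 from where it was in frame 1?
3.9

The blue square moved from (9.8, 8.4) to (7.0, 5.7), a distance of √(2.8² + 2.7²) ≈ 3.9.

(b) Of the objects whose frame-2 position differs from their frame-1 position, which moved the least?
the green pentagon

(moved 1.2)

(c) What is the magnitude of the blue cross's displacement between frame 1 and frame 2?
4.6

The blue cross moved from (2.9, 2.0) to (2.6, 6.6), a distance of √(0.3² + 4.6²) ≈ 4.6.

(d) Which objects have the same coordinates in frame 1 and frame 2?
the purple cross, the orange circle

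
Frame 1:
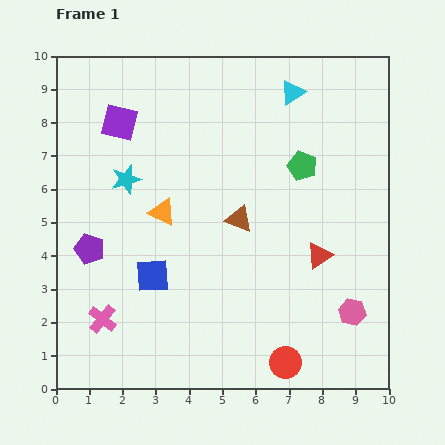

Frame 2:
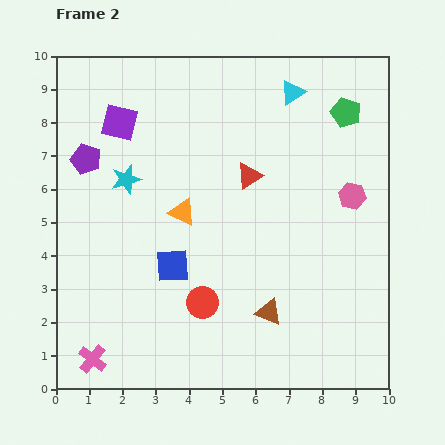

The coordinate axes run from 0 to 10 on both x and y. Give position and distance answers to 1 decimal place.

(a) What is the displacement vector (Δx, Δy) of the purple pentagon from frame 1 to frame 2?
(-0.1, 2.7)

The purple pentagon was at (1.0, 4.2) in frame 1 and (0.9, 6.9) in frame 2.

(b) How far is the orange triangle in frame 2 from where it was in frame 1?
0.6

The orange triangle moved from (3.2, 5.3) to (3.8, 5.3), a distance of √(0.6² + 0.0²) ≈ 0.6.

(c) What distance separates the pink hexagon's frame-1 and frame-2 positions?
3.5

The pink hexagon moved from (8.9, 2.3) to (8.9, 5.8), a distance of √(0.0² + 3.5²) ≈ 3.5.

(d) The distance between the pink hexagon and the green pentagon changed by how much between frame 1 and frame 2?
-2.1

Distance in frame 1: 4.6. Distance in frame 2: 2.5.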